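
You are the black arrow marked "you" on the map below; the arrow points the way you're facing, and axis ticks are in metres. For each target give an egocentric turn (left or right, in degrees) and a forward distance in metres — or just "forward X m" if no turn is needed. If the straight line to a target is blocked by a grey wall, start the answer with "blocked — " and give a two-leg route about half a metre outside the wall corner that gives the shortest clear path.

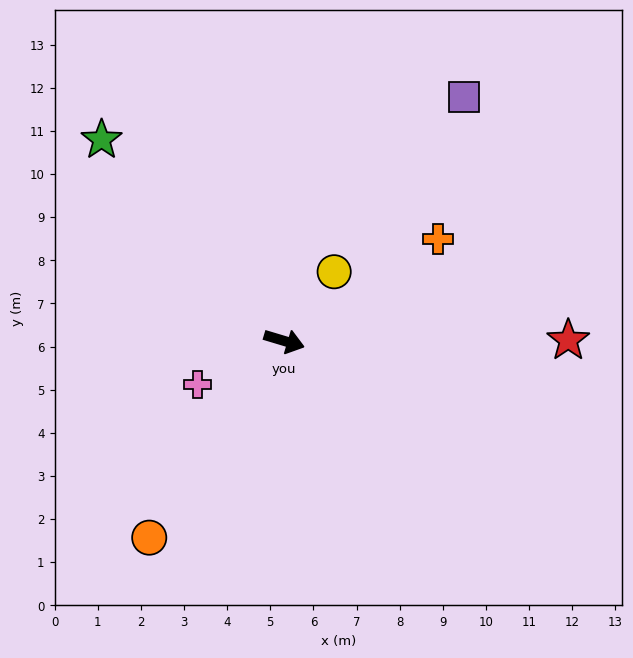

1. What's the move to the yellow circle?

turn left 71°, forward 2.0 m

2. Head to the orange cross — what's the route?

turn left 50°, forward 4.3 m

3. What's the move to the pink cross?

turn right 137°, forward 2.3 m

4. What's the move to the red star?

turn left 17°, forward 6.6 m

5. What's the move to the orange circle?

turn right 108°, forward 5.5 m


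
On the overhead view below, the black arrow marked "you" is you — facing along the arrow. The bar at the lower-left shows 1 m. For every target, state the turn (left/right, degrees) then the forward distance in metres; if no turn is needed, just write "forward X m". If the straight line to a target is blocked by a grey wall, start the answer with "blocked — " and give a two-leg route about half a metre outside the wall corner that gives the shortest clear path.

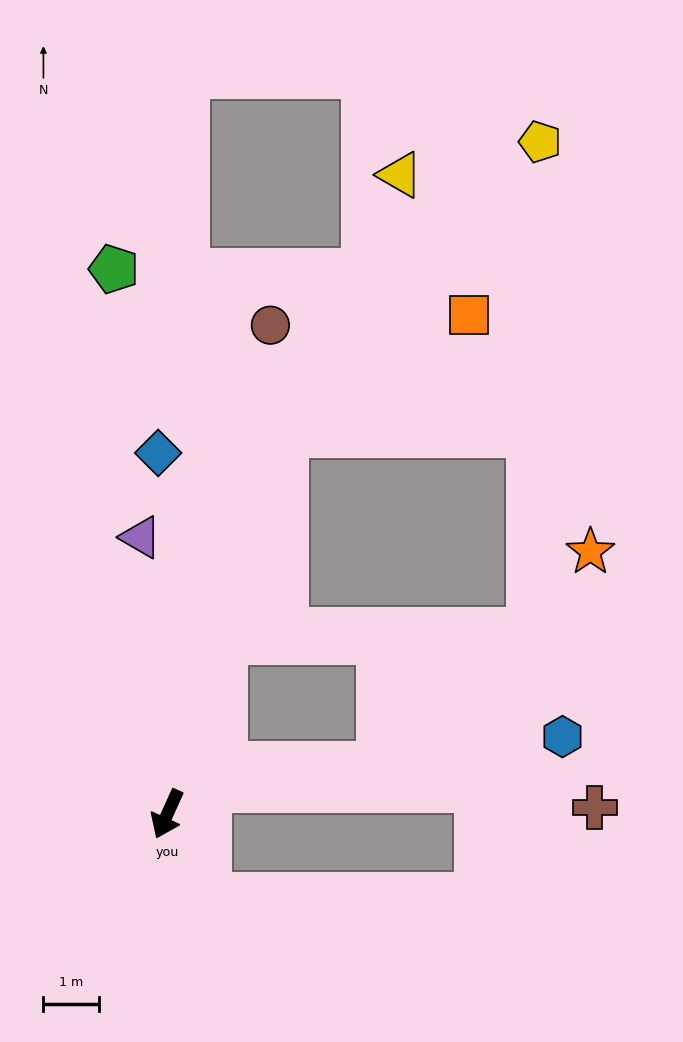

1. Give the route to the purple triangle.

turn right 150°, forward 5.0 m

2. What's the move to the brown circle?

turn right 168°, forward 9.0 m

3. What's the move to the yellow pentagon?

blocked — turn right 173°, forward 7.1 m, then turn right 24°, forward 7.0 m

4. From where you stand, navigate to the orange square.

blocked — turn right 173°, forward 7.1 m, then turn right 40°, forward 3.9 m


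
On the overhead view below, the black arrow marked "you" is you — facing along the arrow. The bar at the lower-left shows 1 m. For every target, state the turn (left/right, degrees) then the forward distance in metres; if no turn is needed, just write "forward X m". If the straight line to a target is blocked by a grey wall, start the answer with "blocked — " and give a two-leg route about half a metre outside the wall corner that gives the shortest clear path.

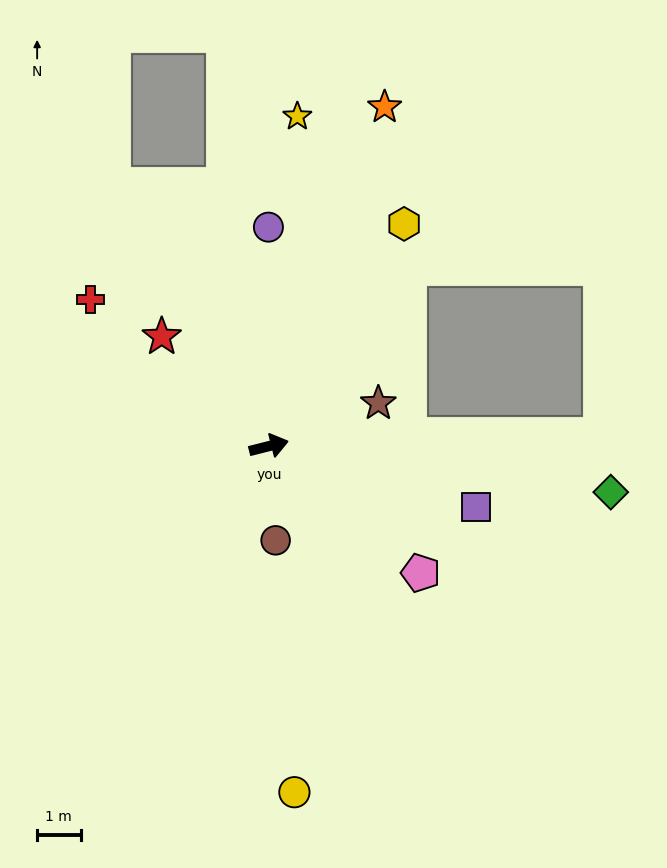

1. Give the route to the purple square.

turn right 30°, forward 5.0 m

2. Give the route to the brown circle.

turn right 100°, forward 2.2 m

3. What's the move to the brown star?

turn left 7°, forward 2.7 m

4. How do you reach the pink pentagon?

turn right 54°, forward 4.6 m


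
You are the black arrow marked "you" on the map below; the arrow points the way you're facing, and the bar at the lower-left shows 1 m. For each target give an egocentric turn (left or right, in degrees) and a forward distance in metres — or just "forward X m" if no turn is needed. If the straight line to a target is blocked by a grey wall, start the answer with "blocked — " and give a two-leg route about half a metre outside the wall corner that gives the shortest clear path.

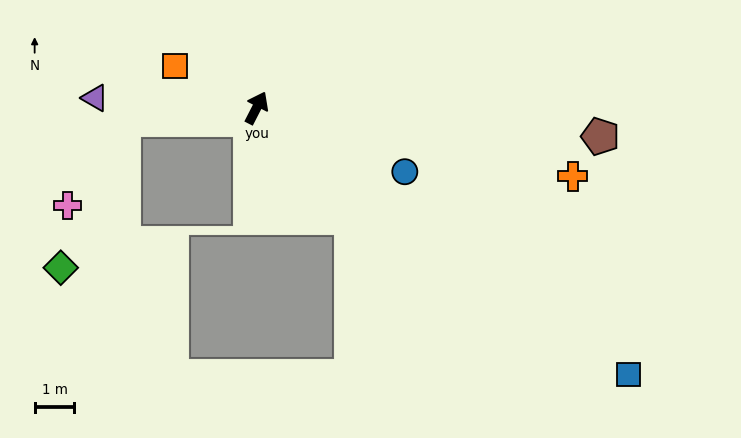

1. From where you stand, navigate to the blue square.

turn right 99°, forward 11.5 m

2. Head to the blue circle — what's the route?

turn right 86°, forward 4.1 m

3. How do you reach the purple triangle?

turn left 114°, forward 4.1 m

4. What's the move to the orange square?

turn left 90°, forward 2.3 m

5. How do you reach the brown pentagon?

turn right 68°, forward 8.7 m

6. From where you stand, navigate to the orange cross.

turn right 75°, forward 8.1 m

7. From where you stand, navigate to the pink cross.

blocked — turn left 123°, forward 3.3 m, then turn left 50°, forward 2.6 m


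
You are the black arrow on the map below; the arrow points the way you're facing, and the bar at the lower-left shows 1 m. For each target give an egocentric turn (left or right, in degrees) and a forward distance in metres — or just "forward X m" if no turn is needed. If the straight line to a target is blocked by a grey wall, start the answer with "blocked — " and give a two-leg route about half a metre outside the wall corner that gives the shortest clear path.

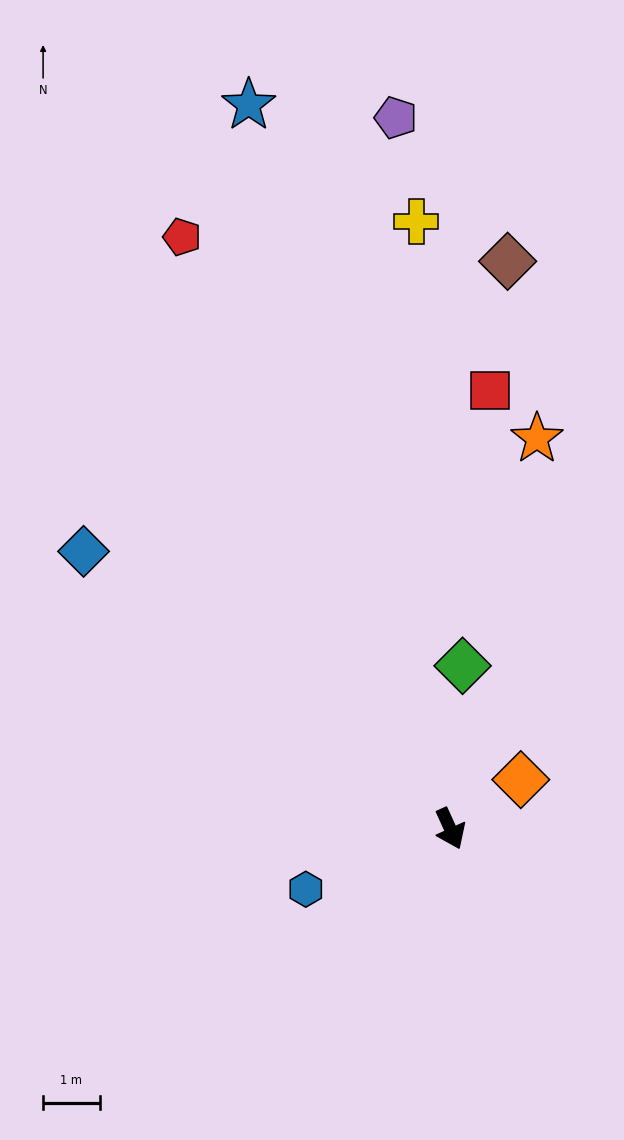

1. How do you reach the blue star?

turn left 171°, forward 13.3 m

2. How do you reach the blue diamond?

turn right 152°, forward 8.1 m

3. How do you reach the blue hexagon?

turn right 92°, forward 2.8 m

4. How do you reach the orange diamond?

turn left 100°, forward 1.5 m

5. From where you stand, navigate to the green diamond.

turn left 151°, forward 2.9 m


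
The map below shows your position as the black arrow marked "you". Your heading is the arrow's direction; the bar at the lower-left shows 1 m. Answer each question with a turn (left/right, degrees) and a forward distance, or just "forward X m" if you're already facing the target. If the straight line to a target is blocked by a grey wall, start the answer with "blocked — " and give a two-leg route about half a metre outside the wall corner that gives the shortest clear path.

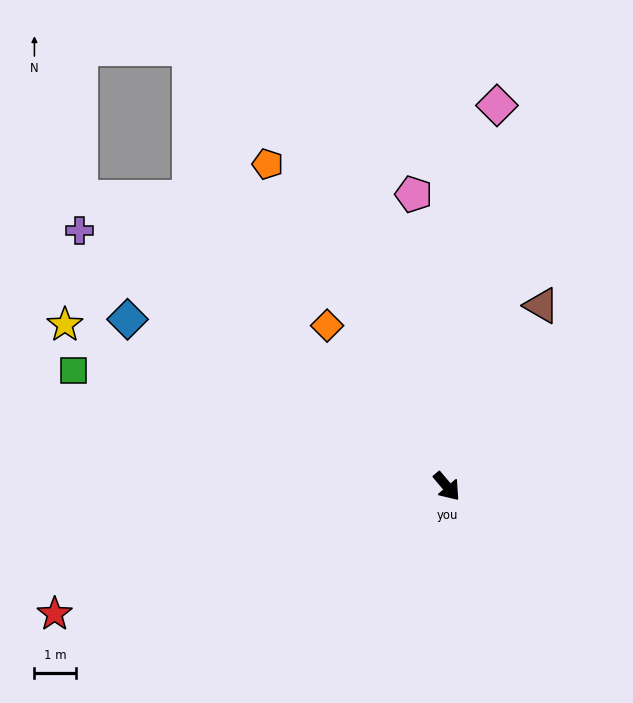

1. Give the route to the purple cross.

turn right 165°, forward 10.7 m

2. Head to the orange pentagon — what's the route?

turn left 169°, forward 8.8 m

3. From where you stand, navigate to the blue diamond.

turn right 158°, forward 8.6 m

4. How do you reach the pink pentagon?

turn left 146°, forward 7.0 m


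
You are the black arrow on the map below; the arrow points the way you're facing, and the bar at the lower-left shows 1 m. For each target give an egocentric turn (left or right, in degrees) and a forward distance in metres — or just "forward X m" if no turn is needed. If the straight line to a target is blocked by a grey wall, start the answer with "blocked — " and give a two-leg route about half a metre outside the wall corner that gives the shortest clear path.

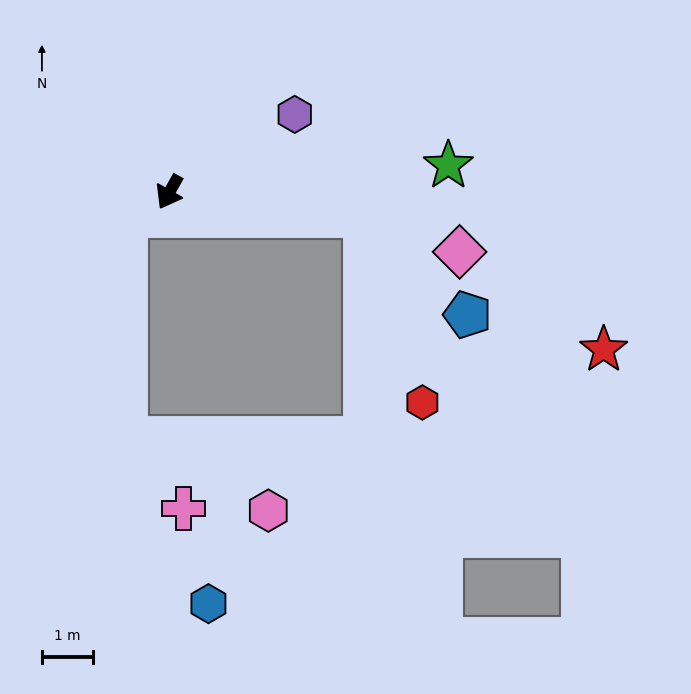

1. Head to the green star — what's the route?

turn left 125°, forward 5.4 m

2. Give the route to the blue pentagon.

blocked — turn left 112°, forward 3.8 m, then turn right 37°, forward 2.8 m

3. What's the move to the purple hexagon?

turn left 151°, forward 2.9 m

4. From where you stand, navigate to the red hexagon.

blocked — turn left 112°, forward 3.8 m, then turn right 66°, forward 3.8 m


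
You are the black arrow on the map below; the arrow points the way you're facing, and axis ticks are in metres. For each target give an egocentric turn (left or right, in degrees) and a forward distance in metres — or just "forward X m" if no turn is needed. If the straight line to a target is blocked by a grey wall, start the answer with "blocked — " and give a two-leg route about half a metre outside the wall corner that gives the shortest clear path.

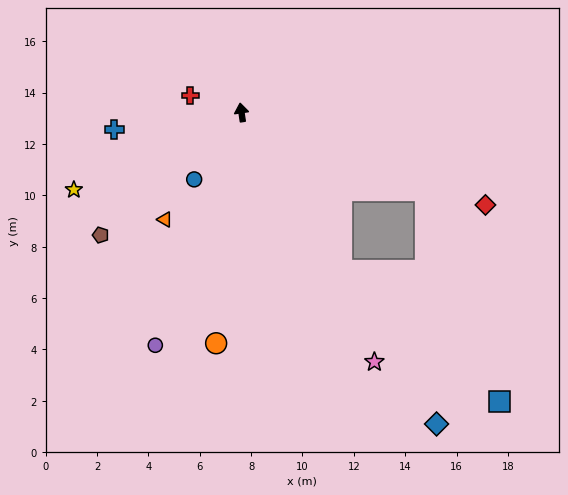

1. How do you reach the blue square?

blocked — turn right 156°, forward 7.3 m, then turn left 18°, forward 8.0 m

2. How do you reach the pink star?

turn right 160°, forward 11.0 m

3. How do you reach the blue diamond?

turn right 156°, forward 14.3 m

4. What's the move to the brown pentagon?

turn left 123°, forward 7.3 m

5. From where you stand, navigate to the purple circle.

turn left 151°, forward 9.7 m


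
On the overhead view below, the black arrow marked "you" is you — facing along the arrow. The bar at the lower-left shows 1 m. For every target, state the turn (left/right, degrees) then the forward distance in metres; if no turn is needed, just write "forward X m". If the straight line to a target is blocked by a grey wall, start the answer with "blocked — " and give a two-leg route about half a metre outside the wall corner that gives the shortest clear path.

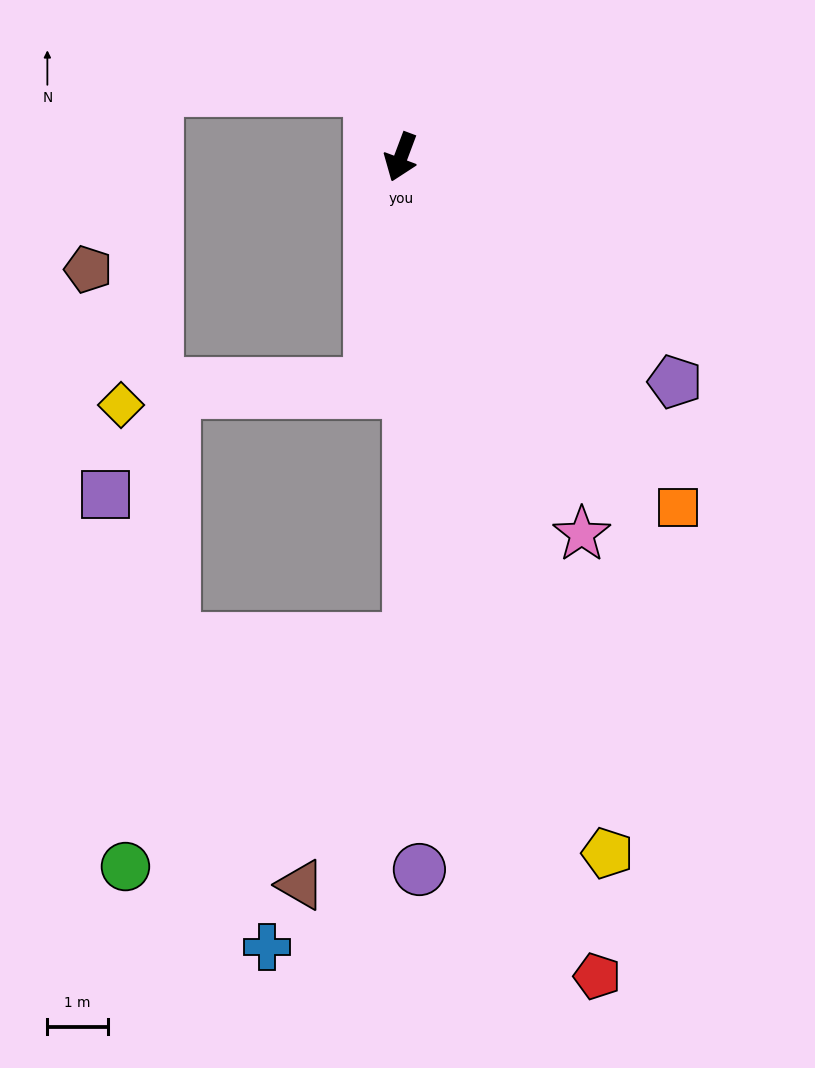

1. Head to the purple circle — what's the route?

turn left 22°, forward 11.7 m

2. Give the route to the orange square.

turn left 59°, forward 7.4 m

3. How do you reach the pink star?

turn left 46°, forward 6.9 m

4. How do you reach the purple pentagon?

turn left 71°, forward 5.8 m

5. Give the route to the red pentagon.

turn left 34°, forward 13.9 m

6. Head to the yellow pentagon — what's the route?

turn left 37°, forward 12.0 m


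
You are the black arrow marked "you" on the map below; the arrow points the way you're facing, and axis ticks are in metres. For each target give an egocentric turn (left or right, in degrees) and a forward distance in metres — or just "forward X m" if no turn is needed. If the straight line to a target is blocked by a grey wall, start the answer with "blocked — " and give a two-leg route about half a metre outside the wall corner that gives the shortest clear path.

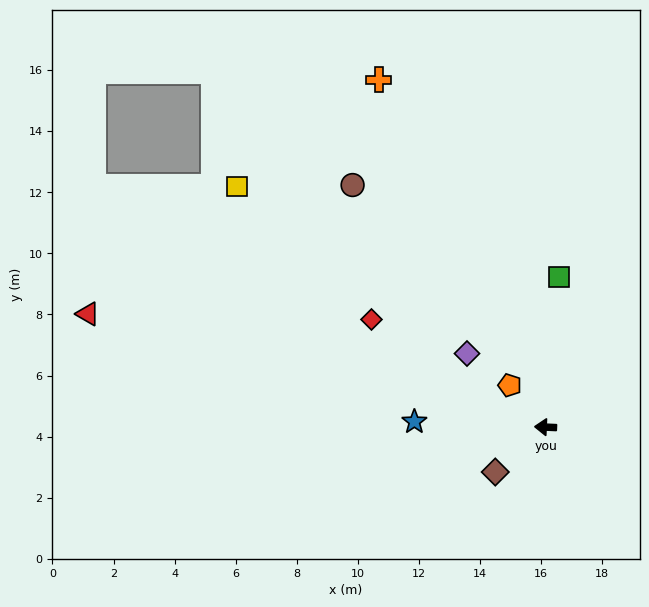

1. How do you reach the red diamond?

turn right 29°, forward 6.7 m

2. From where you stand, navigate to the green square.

turn right 93°, forward 4.9 m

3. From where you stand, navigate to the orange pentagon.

turn right 47°, forward 1.8 m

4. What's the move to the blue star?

forward 4.3 m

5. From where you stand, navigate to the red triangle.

turn right 11°, forward 15.4 m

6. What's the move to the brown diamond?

turn left 44°, forward 2.2 m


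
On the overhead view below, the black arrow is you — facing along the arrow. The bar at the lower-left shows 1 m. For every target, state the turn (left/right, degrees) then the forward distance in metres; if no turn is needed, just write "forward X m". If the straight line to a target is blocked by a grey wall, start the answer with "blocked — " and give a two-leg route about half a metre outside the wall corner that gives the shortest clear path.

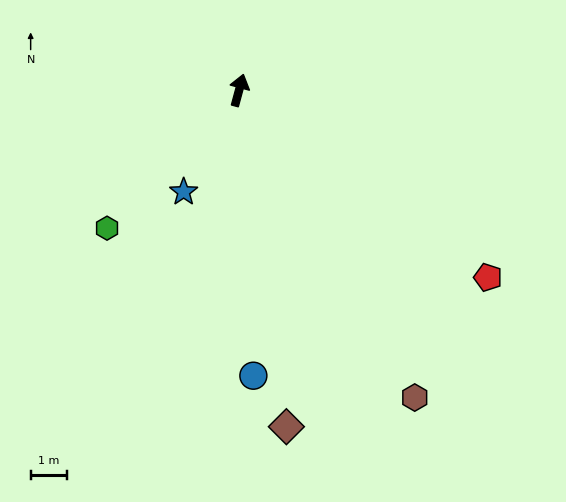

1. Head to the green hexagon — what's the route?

turn left 151°, forward 5.3 m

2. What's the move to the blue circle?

turn right 162°, forward 7.9 m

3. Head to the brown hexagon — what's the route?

turn right 135°, forward 9.7 m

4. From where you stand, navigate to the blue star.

turn left 167°, forward 3.2 m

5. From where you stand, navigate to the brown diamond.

turn right 157°, forward 9.4 m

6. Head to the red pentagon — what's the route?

turn right 112°, forward 8.6 m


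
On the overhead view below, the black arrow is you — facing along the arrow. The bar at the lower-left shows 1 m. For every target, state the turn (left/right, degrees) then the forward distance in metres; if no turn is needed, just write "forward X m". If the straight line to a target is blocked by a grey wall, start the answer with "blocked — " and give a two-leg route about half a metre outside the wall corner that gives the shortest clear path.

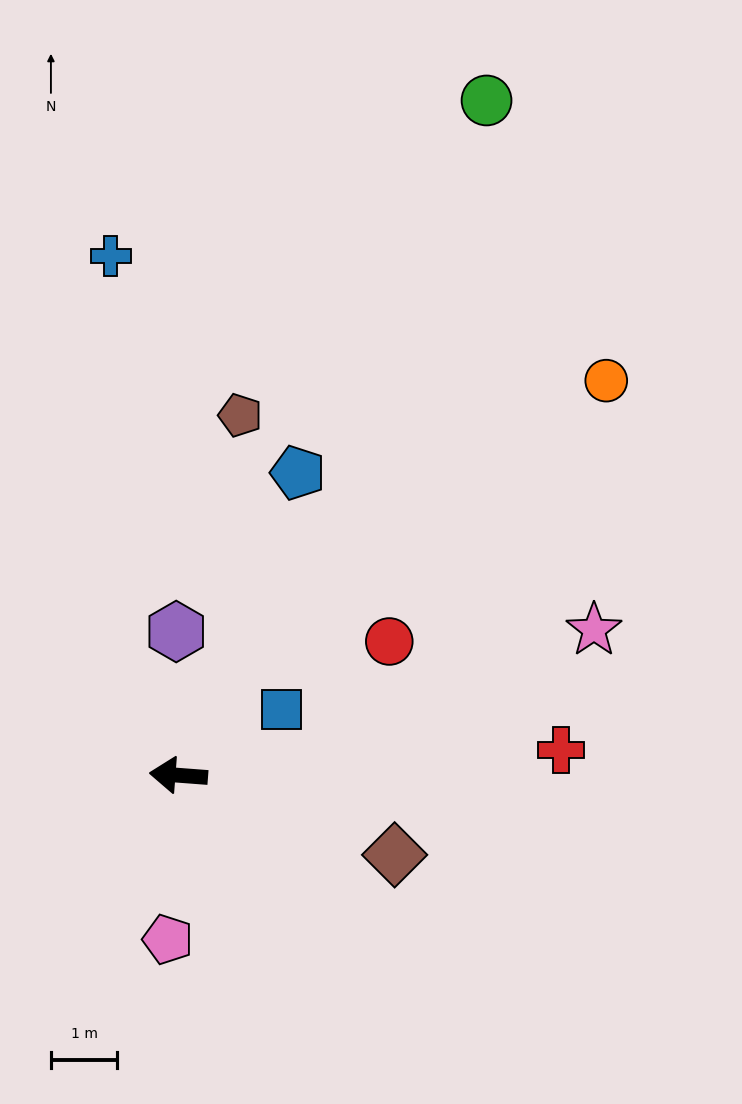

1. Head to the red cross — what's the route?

turn right 172°, forward 5.8 m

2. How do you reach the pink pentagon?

turn left 91°, forward 2.5 m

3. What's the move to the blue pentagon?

turn right 107°, forward 4.9 m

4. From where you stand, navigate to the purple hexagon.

turn right 85°, forward 2.2 m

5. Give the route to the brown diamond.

turn left 164°, forward 3.5 m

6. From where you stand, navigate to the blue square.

turn right 143°, forward 1.8 m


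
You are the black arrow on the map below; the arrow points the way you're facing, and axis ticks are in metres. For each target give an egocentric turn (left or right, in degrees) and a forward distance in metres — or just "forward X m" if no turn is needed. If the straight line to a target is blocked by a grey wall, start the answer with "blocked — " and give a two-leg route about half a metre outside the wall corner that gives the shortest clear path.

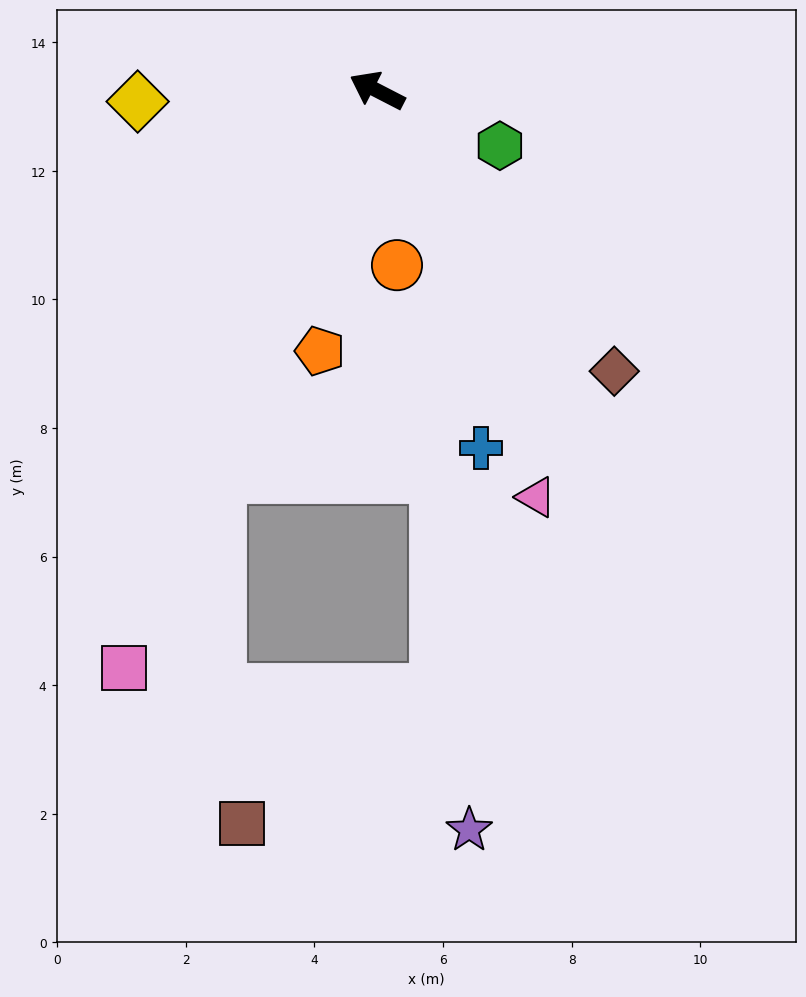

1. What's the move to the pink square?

turn left 94°, forward 9.8 m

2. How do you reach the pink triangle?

turn left 139°, forward 6.8 m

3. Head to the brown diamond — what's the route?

turn left 157°, forward 5.7 m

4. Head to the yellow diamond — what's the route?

turn left 30°, forward 3.7 m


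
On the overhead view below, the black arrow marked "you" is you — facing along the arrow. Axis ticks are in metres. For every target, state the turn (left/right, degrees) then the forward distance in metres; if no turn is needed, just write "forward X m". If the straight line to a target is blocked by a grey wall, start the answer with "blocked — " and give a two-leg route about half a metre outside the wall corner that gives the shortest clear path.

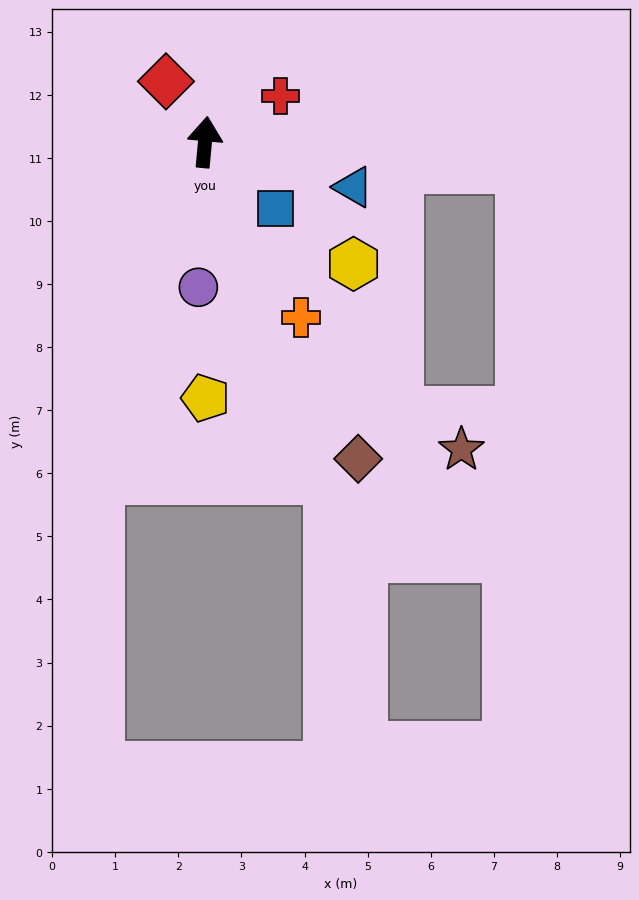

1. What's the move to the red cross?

turn right 53°, forward 1.4 m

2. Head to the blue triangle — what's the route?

turn right 102°, forward 2.5 m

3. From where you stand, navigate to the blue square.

turn right 128°, forward 1.5 m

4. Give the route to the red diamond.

turn left 38°, forward 1.1 m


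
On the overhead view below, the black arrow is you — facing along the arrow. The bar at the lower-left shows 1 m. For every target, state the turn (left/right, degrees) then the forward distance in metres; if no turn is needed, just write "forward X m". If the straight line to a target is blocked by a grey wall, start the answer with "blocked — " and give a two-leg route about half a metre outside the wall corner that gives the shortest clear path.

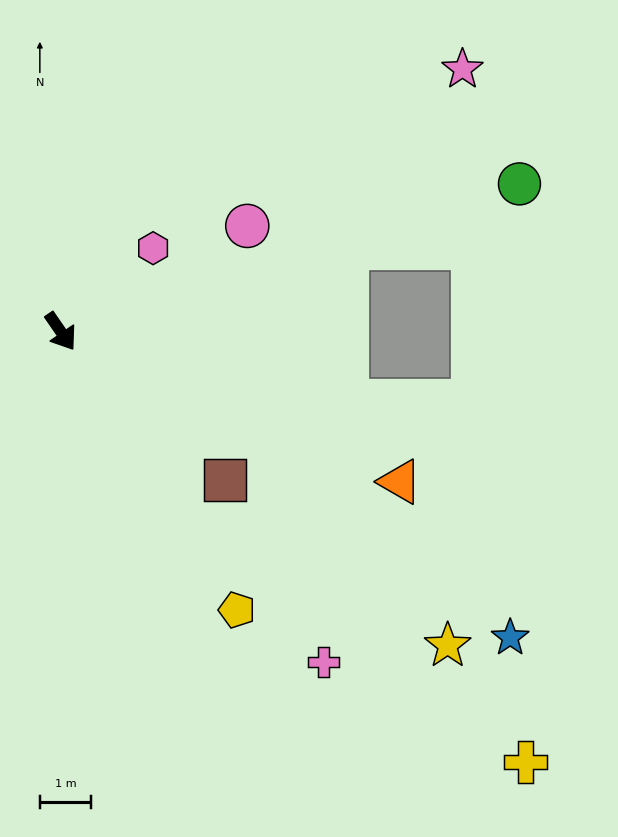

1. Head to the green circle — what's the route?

turn left 73°, forward 9.4 m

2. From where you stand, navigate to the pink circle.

turn left 85°, forward 4.2 m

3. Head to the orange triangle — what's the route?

turn left 32°, forward 7.2 m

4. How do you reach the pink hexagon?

turn left 98°, forward 2.4 m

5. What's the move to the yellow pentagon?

turn right 2°, forward 6.4 m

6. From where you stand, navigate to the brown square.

turn left 13°, forward 4.3 m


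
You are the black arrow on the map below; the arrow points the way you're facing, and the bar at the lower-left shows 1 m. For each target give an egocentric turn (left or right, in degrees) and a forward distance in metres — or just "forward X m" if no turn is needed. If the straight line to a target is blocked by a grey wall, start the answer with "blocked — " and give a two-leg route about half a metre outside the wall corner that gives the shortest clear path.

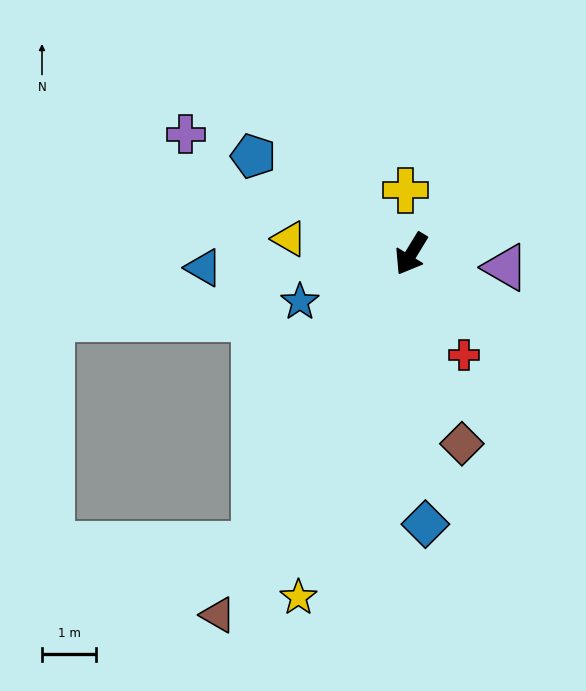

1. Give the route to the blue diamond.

turn left 34°, forward 5.0 m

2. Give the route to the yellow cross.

turn right 143°, forward 1.2 m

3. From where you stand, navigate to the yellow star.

turn left 13°, forward 6.7 m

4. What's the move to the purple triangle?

turn left 113°, forward 1.8 m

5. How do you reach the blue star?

turn right 35°, forward 2.2 m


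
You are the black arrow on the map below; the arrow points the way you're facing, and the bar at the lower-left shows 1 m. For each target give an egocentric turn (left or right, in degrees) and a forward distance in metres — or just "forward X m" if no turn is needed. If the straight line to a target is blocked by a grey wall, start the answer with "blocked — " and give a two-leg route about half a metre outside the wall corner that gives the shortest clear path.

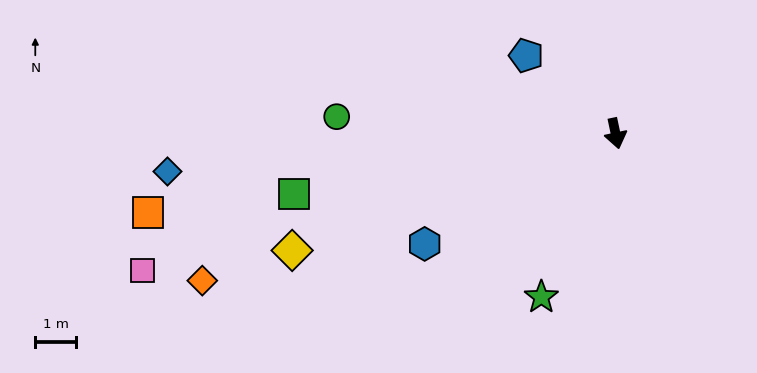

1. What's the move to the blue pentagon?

turn right 143°, forward 2.9 m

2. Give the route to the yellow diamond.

turn right 82°, forward 8.4 m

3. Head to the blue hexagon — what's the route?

turn right 72°, forward 5.4 m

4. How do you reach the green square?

turn right 91°, forward 8.0 m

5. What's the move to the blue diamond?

turn right 97°, forward 11.0 m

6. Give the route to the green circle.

turn right 105°, forward 6.8 m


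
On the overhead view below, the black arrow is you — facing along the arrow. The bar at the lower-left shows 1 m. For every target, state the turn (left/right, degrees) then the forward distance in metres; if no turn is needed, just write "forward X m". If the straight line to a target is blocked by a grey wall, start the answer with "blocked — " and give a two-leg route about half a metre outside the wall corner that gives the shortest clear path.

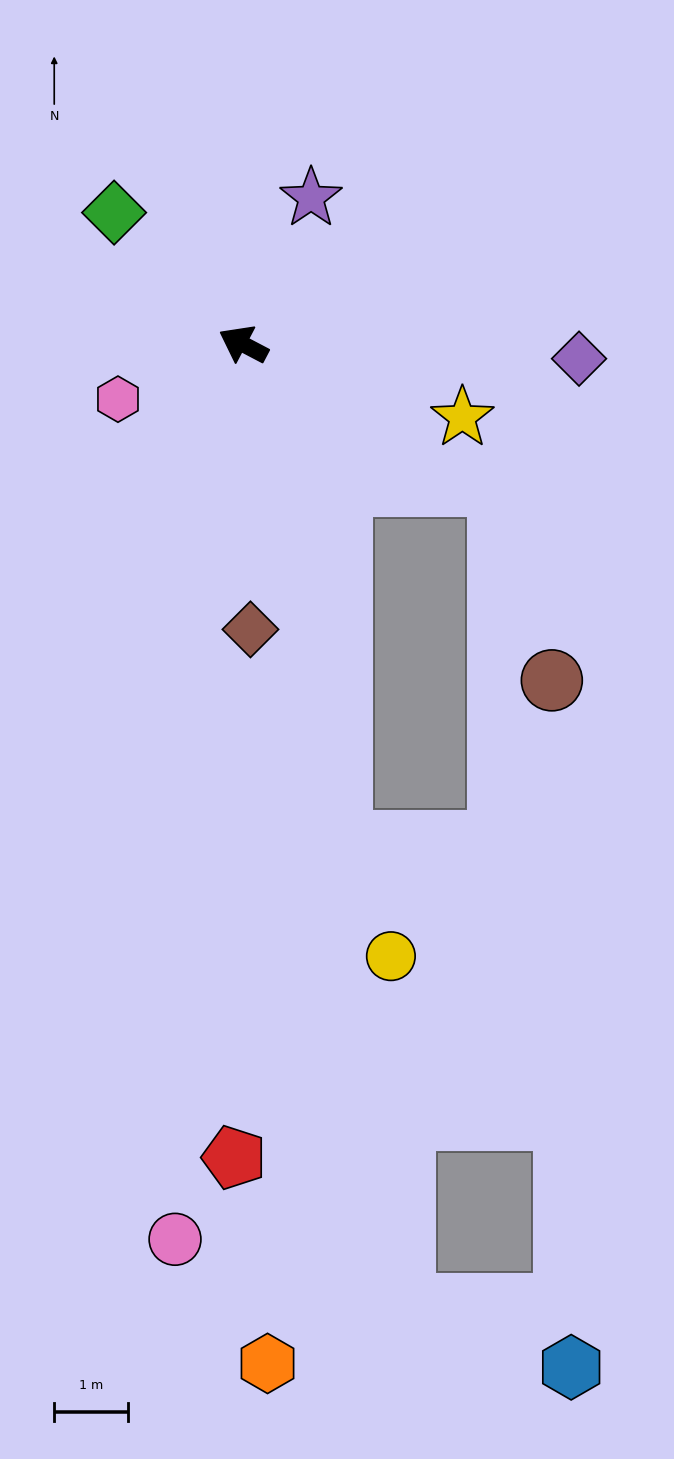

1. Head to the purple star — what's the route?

turn right 87°, forward 2.2 m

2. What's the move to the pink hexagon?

turn left 51°, forward 1.9 m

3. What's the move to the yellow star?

turn right 171°, forward 3.1 m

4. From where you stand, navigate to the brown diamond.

turn left 119°, forward 3.9 m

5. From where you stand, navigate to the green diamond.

turn right 18°, forward 2.5 m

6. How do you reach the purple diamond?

turn right 155°, forward 4.6 m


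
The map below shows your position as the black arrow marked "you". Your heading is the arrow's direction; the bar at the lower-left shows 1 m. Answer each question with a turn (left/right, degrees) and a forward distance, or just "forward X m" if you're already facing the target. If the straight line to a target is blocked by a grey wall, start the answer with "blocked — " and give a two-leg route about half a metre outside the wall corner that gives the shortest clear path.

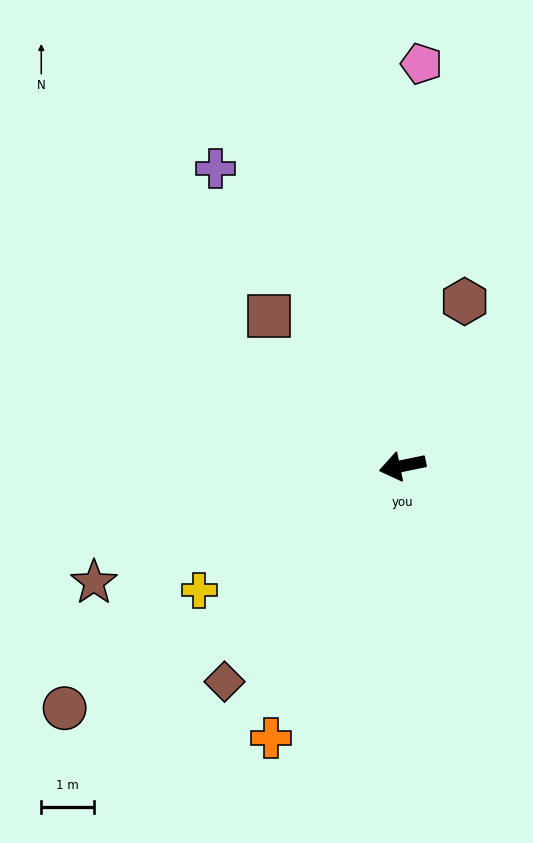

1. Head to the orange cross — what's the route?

turn left 53°, forward 5.7 m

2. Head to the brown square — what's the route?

turn right 60°, forward 3.8 m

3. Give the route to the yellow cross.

turn left 20°, forward 4.5 m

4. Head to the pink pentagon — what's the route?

turn right 104°, forward 7.6 m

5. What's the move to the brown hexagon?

turn right 122°, forward 3.3 m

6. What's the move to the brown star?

turn left 9°, forward 6.2 m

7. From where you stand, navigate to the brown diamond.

turn left 39°, forward 5.3 m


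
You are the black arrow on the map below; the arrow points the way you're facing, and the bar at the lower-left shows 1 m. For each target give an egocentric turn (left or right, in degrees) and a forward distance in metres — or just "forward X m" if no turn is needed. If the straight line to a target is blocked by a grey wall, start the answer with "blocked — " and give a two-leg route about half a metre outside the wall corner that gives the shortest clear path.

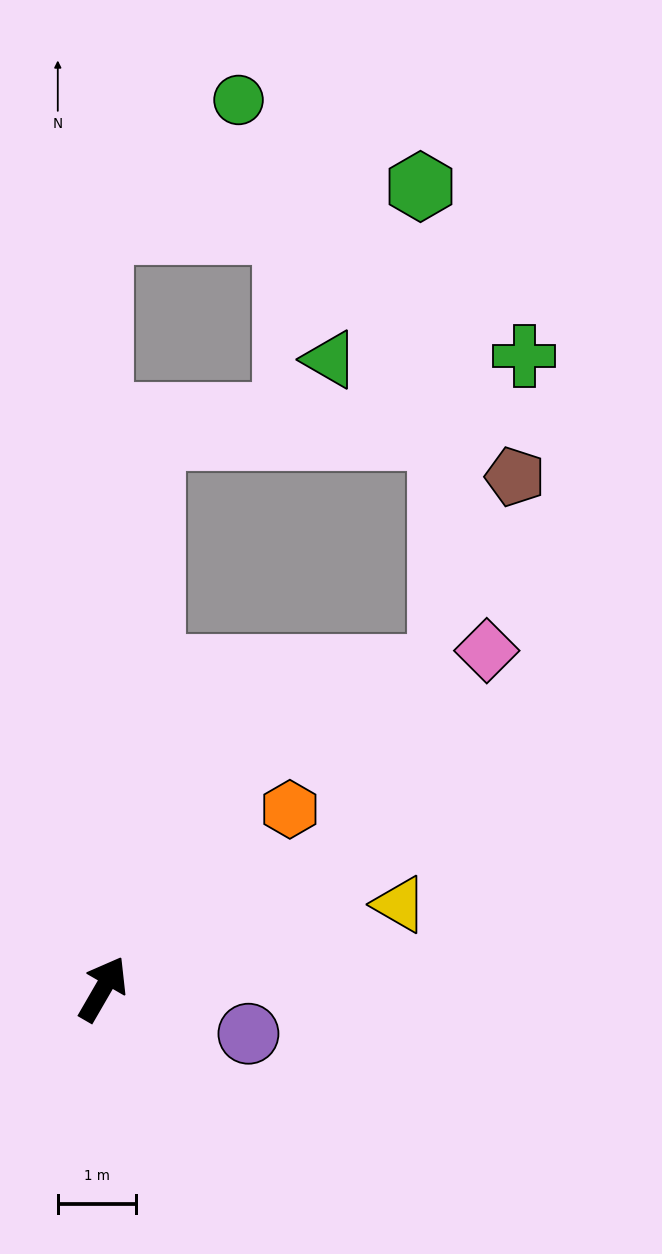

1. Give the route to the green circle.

blocked — turn left 30°, forward 9.7 m, then turn right 47°, forward 2.4 m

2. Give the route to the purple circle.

turn right 77°, forward 1.9 m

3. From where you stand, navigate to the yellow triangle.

turn right 44°, forward 3.9 m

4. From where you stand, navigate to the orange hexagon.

turn right 16°, forward 3.3 m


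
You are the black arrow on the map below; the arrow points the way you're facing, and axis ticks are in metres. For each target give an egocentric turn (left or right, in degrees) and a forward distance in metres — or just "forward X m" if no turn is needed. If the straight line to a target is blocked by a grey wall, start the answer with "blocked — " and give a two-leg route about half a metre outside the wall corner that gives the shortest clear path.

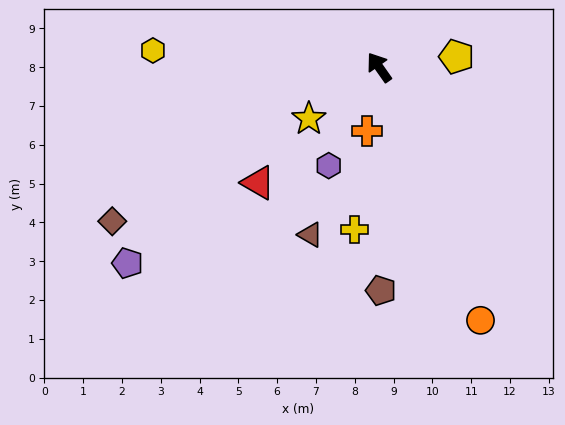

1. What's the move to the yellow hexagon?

turn left 51°, forward 5.8 m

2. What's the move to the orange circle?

turn left 167°, forward 7.0 m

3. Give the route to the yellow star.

turn left 91°, forward 2.2 m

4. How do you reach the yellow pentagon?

turn right 117°, forward 2.0 m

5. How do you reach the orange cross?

turn left 134°, forward 1.7 m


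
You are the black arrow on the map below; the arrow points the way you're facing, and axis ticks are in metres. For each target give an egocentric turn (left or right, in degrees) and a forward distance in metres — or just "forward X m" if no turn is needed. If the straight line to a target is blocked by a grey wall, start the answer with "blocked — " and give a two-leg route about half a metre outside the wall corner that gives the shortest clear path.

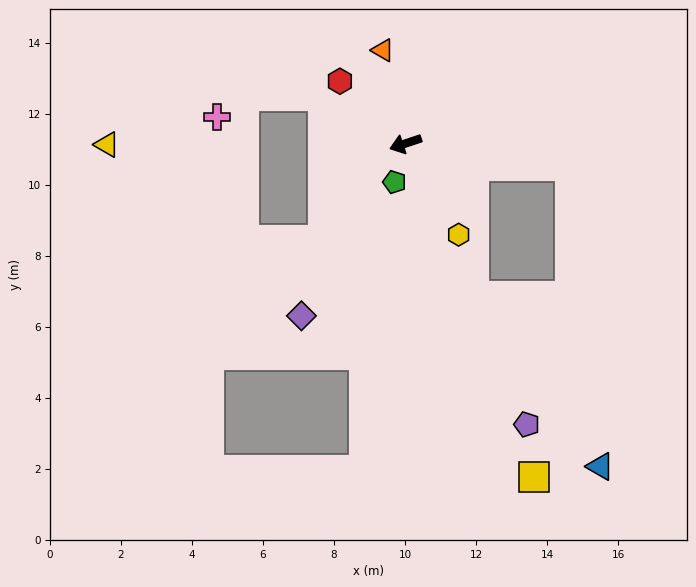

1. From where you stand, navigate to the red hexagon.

turn right 62°, forward 2.5 m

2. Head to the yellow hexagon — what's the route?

turn left 102°, forward 3.0 m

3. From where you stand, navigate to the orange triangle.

turn right 95°, forward 2.7 m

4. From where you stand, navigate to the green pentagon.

turn left 55°, forward 1.1 m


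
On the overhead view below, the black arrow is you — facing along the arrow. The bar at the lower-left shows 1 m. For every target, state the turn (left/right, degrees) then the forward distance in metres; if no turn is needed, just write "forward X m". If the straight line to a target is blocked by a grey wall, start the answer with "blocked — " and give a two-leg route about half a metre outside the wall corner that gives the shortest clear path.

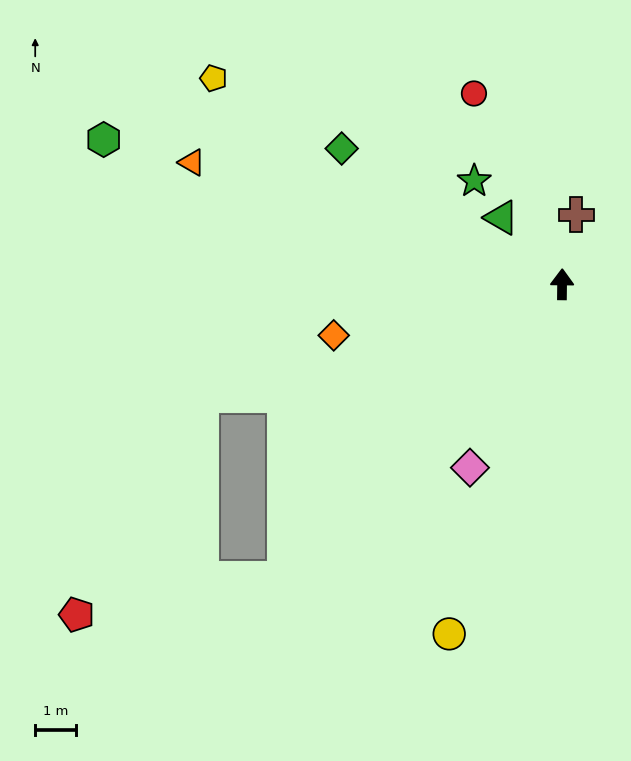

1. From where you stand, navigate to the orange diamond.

turn left 103°, forward 5.7 m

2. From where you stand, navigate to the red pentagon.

blocked — turn left 137°, forward 9.8 m, then turn right 37°, forward 5.1 m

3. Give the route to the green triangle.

turn left 43°, forward 2.2 m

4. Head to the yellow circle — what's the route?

turn left 163°, forward 8.9 m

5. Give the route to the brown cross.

turn right 11°, forward 1.7 m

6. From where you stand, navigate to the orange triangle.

turn left 72°, forward 9.5 m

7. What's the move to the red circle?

turn left 25°, forward 5.1 m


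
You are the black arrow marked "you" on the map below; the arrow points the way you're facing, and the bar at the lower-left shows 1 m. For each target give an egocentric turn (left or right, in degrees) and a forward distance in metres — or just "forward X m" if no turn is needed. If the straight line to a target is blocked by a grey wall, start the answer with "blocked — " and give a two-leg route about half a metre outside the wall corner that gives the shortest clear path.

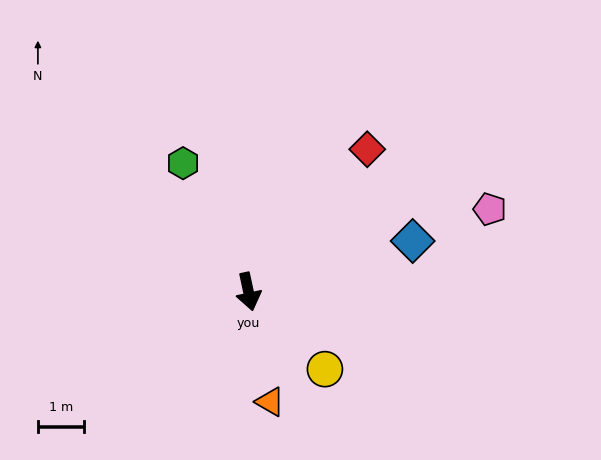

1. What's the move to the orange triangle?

forward 2.4 m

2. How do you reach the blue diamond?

turn left 95°, forward 3.7 m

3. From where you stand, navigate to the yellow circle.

turn left 33°, forward 2.3 m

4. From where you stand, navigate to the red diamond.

turn left 128°, forward 4.0 m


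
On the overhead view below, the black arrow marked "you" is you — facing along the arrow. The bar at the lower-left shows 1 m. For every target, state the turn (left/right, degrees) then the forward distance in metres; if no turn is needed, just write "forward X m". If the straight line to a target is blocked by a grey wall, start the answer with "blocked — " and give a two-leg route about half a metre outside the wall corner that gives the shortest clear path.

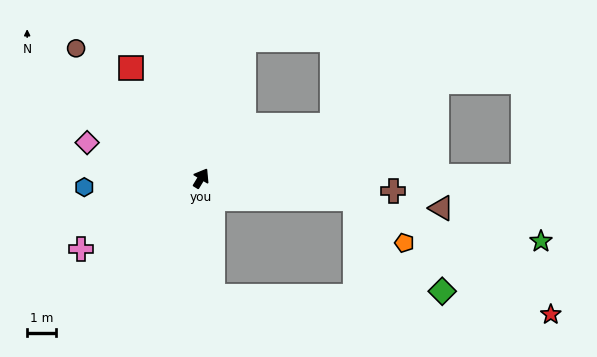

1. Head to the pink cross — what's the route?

turn left 152°, forward 4.8 m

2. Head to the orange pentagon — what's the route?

blocked — turn right 67°, forward 5.3 m, then turn right 33°, forward 2.3 m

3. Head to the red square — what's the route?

turn left 64°, forward 4.5 m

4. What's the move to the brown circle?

turn left 75°, forward 6.2 m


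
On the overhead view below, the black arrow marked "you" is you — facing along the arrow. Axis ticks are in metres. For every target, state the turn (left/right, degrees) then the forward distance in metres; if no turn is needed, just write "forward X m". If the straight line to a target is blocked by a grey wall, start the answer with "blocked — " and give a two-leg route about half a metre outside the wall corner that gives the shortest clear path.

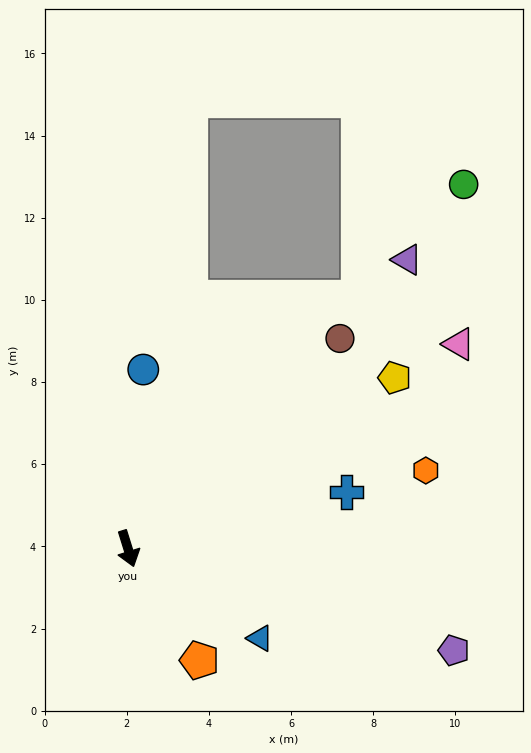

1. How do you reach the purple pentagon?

turn left 55°, forward 8.3 m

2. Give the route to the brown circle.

turn left 117°, forward 7.3 m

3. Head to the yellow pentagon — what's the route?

turn left 105°, forward 7.7 m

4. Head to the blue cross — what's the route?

turn left 87°, forward 5.5 m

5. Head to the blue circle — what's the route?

turn left 158°, forward 4.4 m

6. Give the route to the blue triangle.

turn left 39°, forward 3.9 m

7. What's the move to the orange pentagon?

turn left 15°, forward 3.2 m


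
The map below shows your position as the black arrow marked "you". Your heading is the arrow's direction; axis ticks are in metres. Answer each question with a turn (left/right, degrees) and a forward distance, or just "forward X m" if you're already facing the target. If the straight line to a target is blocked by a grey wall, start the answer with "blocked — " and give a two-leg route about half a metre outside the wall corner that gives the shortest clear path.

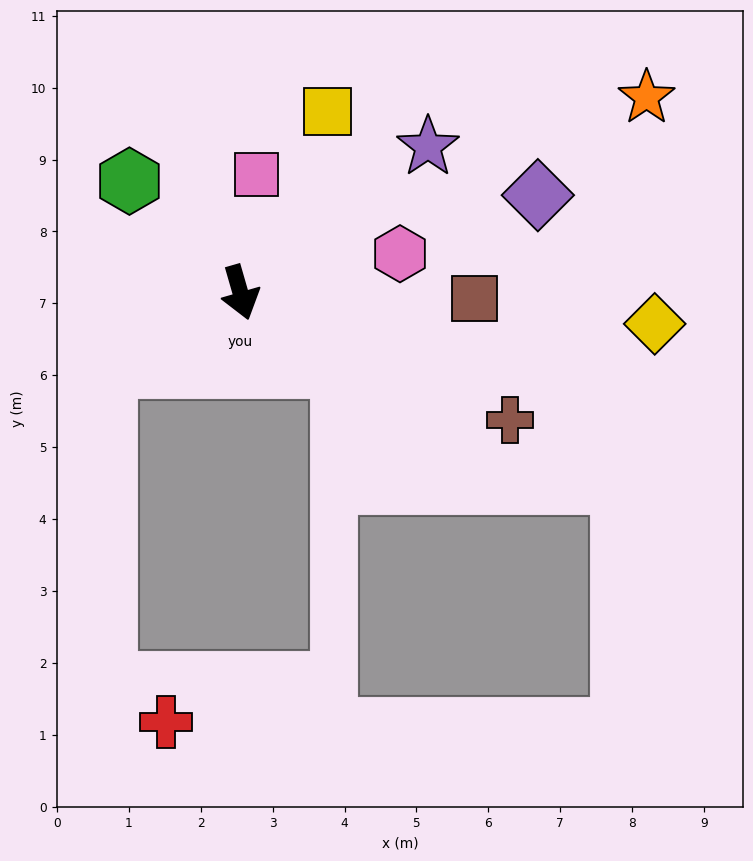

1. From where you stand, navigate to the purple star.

turn left 112°, forward 3.3 m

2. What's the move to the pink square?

turn left 156°, forward 1.7 m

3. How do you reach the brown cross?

turn left 49°, forward 4.2 m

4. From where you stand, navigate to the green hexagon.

turn right 151°, forward 2.2 m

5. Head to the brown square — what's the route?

turn left 72°, forward 3.3 m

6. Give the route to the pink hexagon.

turn left 88°, forward 2.3 m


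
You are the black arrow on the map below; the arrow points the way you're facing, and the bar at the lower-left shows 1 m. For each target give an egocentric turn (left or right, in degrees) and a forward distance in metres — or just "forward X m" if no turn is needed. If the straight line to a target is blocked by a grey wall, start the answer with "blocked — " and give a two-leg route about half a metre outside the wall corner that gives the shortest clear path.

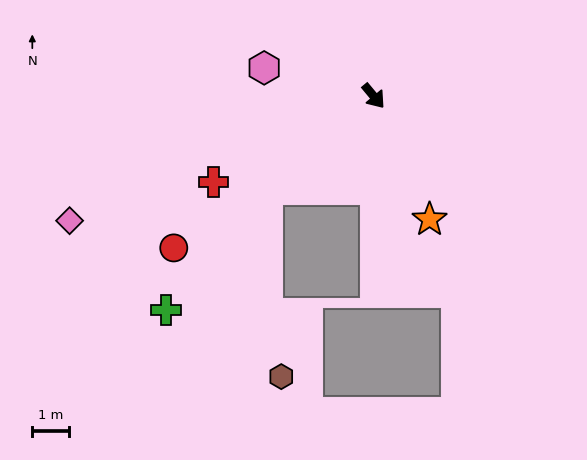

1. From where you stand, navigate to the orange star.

turn right 15°, forward 3.7 m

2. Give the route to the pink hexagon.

turn right 144°, forward 3.1 m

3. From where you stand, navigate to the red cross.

turn right 102°, forward 5.0 m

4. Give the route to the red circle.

turn right 93°, forward 6.9 m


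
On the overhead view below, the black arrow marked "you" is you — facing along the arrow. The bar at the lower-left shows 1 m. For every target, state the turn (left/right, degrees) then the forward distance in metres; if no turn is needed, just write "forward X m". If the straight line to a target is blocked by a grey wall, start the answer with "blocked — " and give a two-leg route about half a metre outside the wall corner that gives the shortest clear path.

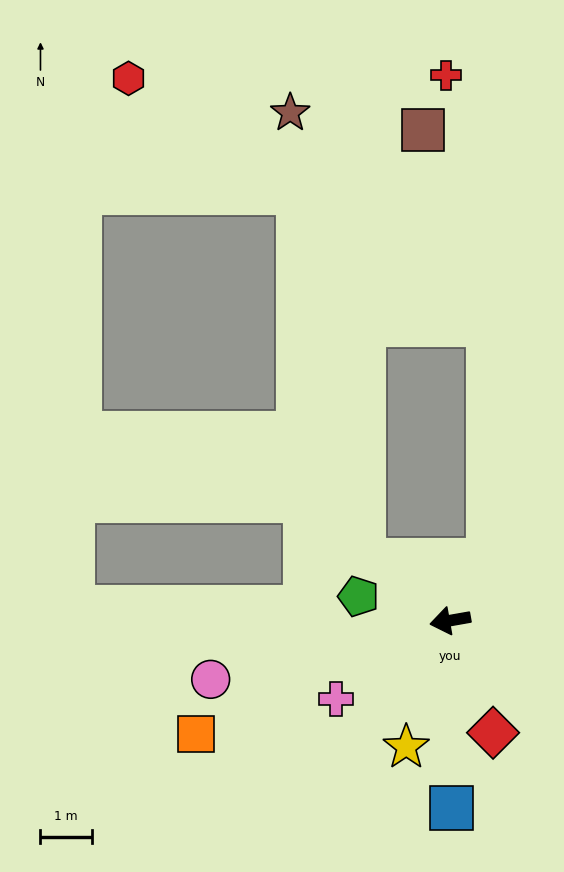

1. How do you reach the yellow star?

turn left 61°, forward 2.6 m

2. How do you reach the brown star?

blocked — turn right 45°, forward 2.1 m, then turn right 46°, forward 8.9 m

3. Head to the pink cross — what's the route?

turn left 24°, forward 2.7 m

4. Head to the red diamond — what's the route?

turn left 101°, forward 2.3 m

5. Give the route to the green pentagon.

turn right 25°, forward 1.9 m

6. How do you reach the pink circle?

turn left 4°, forward 4.8 m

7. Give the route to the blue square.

turn left 81°, forward 3.7 m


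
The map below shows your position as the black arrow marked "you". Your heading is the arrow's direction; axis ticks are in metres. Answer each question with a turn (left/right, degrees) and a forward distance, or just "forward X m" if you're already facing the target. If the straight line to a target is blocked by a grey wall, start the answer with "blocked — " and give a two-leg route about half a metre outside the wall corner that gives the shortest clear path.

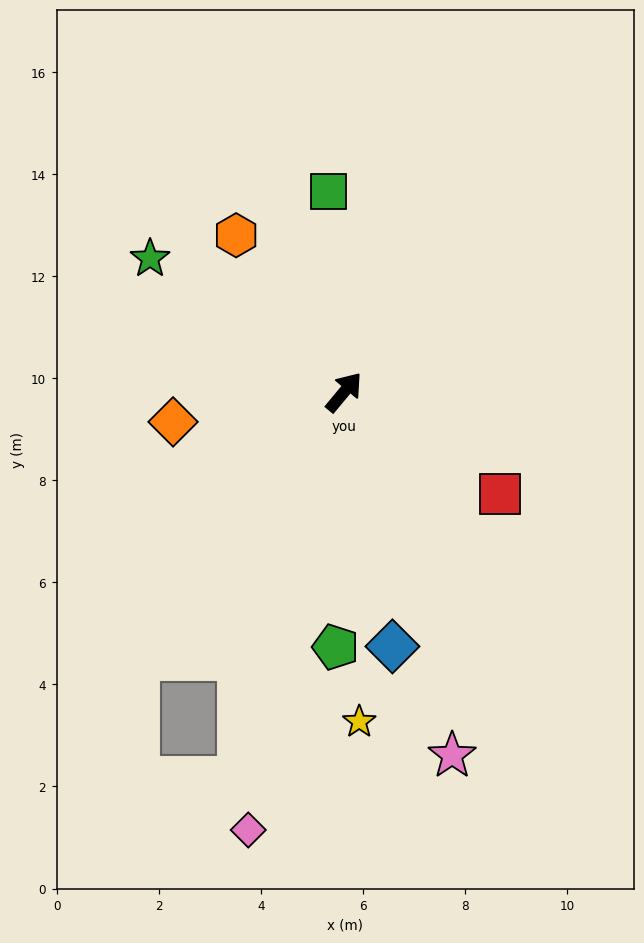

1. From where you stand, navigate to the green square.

turn left 44°, forward 3.9 m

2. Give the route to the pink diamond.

turn right 153°, forward 8.8 m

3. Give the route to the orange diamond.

turn left 140°, forward 3.4 m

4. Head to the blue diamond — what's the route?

turn right 129°, forward 5.1 m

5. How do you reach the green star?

turn left 95°, forward 4.6 m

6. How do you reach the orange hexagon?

turn left 74°, forward 3.7 m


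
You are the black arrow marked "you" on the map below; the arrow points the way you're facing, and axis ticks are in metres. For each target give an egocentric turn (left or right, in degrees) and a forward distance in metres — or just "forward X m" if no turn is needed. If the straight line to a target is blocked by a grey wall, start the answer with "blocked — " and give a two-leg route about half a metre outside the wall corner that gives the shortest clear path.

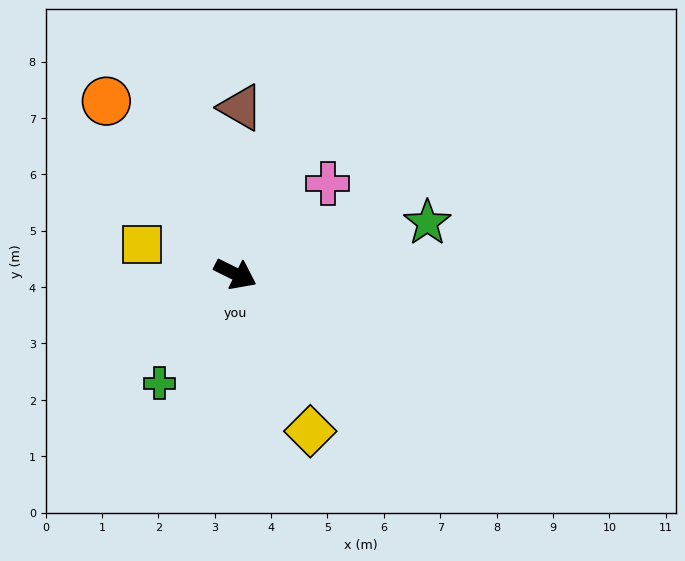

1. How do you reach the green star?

turn left 41°, forward 3.5 m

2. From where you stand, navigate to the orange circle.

turn left 153°, forward 3.8 m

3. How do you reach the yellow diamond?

turn right 38°, forward 3.1 m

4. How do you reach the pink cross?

turn left 71°, forward 2.3 m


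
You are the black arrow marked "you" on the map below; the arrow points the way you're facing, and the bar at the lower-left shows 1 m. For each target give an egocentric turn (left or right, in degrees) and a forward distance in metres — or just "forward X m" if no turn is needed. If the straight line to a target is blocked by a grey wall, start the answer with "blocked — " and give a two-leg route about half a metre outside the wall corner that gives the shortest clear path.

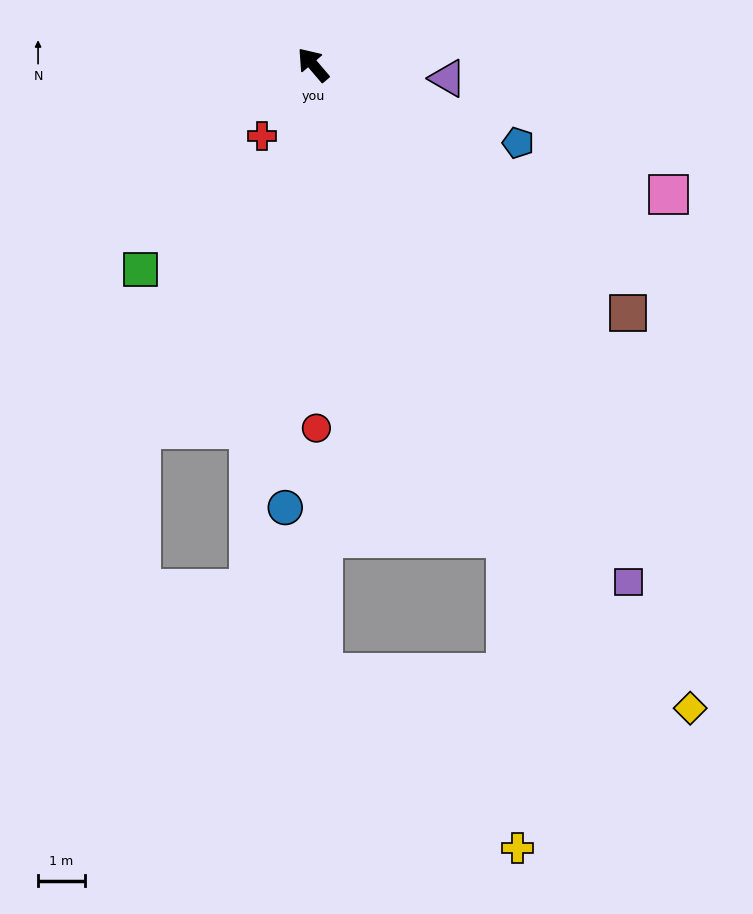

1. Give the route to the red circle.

turn left 140°, forward 7.8 m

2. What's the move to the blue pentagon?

turn right 151°, forward 4.7 m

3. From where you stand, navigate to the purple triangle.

turn right 136°, forward 2.9 m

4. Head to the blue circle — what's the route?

turn left 136°, forward 9.5 m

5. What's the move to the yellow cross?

blocked — turn left 162°, forward 11.0 m, then turn right 20°, forward 6.6 m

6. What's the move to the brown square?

turn right 169°, forward 8.6 m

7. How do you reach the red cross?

turn left 104°, forward 1.9 m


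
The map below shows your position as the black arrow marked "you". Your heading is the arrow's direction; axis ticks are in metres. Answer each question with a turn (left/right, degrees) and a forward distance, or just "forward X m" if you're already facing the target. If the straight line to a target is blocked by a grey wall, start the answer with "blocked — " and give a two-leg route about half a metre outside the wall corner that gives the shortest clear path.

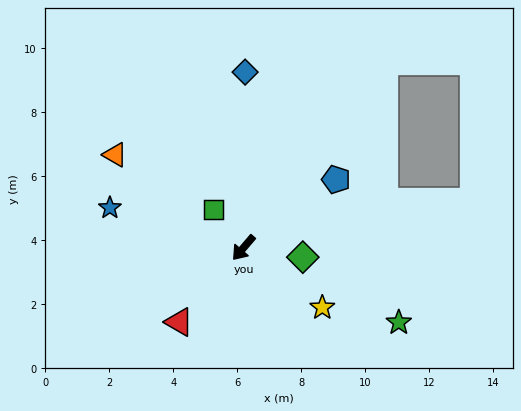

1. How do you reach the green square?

turn right 101°, forward 1.5 m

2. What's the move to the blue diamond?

turn right 140°, forward 5.5 m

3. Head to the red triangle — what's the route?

forward 3.1 m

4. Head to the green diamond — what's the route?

turn left 122°, forward 1.9 m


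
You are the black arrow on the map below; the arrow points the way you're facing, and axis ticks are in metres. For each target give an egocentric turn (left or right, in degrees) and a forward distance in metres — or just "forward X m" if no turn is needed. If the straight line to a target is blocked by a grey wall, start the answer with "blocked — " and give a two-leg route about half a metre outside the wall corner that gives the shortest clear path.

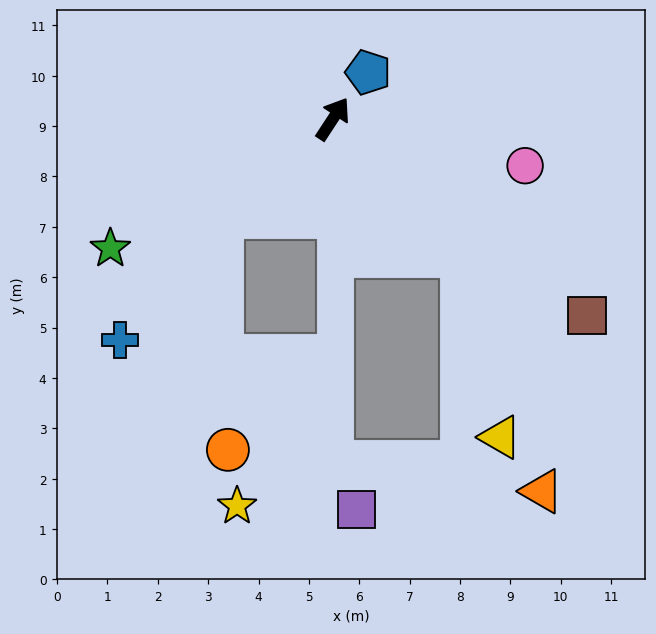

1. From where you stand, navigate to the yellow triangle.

blocked — turn right 104°, forward 3.7 m, then turn right 31°, forward 3.7 m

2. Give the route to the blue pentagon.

turn right 4°, forward 1.2 m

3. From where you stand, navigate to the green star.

turn left 153°, forward 5.1 m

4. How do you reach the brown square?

turn right 95°, forward 6.4 m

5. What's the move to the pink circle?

turn right 70°, forward 3.9 m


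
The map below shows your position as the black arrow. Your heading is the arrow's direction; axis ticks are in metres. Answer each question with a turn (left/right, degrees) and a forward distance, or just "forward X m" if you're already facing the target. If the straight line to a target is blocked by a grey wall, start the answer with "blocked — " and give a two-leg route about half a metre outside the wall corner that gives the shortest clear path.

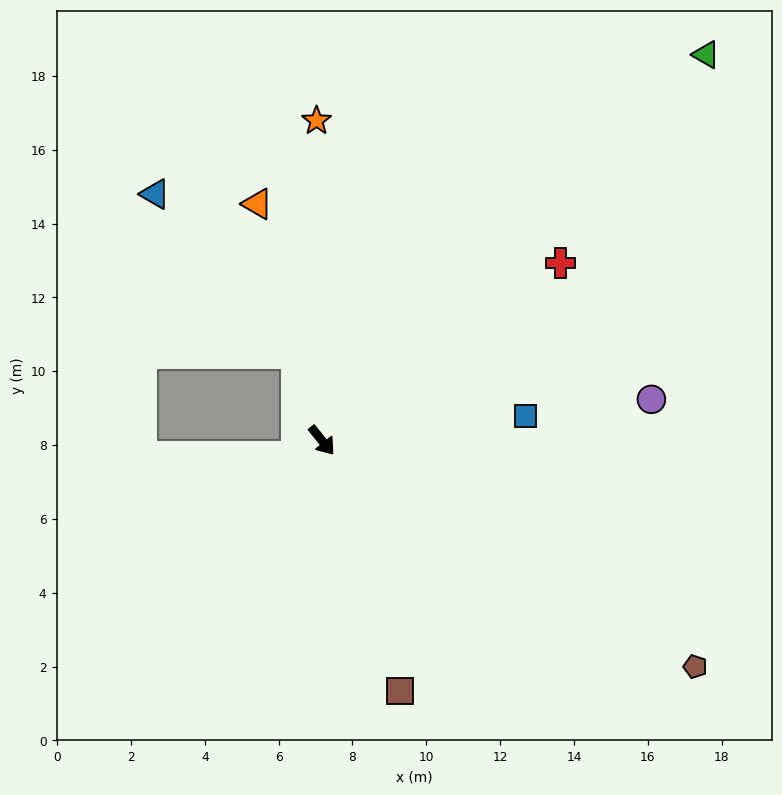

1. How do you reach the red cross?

turn left 88°, forward 8.1 m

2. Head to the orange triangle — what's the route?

turn left 156°, forward 6.6 m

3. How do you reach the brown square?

turn right 22°, forward 7.1 m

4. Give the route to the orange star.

turn left 142°, forward 8.7 m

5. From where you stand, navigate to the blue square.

turn left 58°, forward 5.6 m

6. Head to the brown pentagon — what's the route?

turn left 20°, forward 11.8 m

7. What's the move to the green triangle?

turn left 96°, forward 14.7 m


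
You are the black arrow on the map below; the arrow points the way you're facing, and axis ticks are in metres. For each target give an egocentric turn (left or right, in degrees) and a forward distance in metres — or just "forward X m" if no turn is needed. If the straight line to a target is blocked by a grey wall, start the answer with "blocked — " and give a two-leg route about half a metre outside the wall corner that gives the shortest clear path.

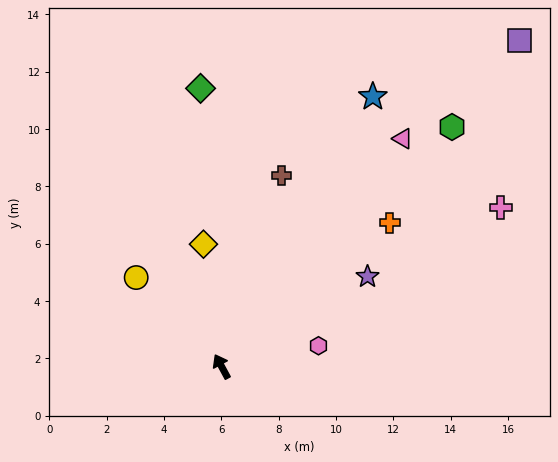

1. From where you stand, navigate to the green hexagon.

turn right 72°, forward 11.6 m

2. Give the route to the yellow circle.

turn left 15°, forward 4.3 m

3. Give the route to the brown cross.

turn right 46°, forward 7.0 m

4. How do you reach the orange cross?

turn right 78°, forward 7.7 m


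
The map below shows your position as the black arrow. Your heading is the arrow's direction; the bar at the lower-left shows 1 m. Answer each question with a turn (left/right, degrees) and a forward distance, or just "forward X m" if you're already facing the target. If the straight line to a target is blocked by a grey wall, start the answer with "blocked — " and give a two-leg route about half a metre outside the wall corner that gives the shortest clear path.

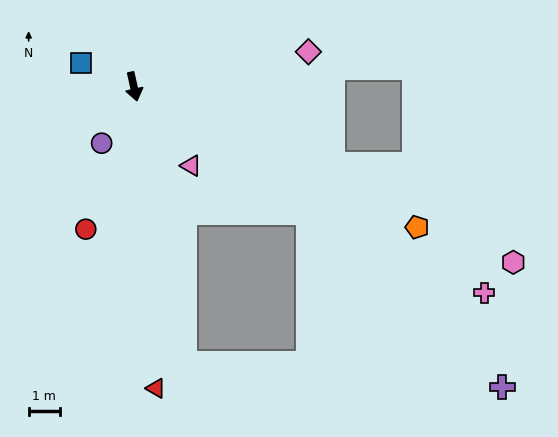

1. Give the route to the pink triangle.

turn left 23°, forward 3.1 m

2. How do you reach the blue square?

turn right 127°, forward 1.9 m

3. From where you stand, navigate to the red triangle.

turn right 8°, forward 9.7 m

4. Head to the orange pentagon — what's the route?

turn left 51°, forward 10.1 m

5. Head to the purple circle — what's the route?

turn right 42°, forward 2.1 m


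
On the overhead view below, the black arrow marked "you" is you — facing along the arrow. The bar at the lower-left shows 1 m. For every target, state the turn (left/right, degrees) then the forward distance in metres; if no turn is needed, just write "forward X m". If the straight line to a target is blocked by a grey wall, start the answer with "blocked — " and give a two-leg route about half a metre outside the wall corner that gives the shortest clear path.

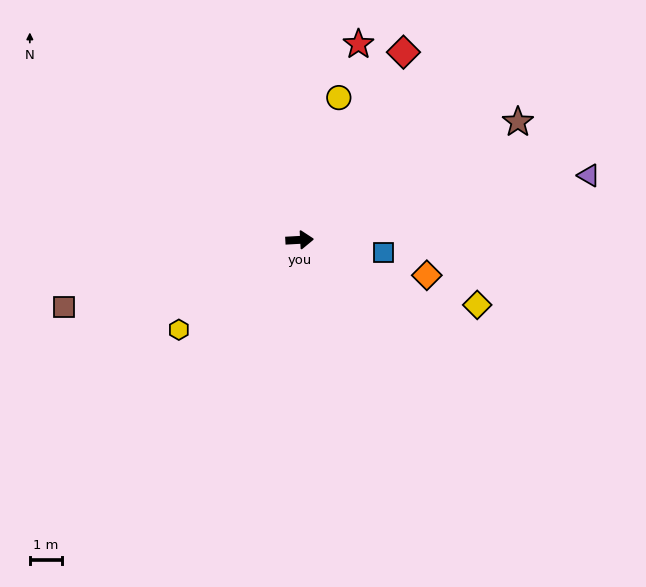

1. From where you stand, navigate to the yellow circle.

turn left 71°, forward 4.6 m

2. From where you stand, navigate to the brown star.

turn left 25°, forward 7.7 m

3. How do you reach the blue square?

turn right 12°, forward 2.6 m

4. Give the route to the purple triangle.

turn left 9°, forward 9.2 m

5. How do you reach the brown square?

turn right 167°, forward 7.6 m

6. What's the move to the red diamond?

turn left 58°, forward 6.7 m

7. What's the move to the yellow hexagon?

turn right 147°, forward 4.7 m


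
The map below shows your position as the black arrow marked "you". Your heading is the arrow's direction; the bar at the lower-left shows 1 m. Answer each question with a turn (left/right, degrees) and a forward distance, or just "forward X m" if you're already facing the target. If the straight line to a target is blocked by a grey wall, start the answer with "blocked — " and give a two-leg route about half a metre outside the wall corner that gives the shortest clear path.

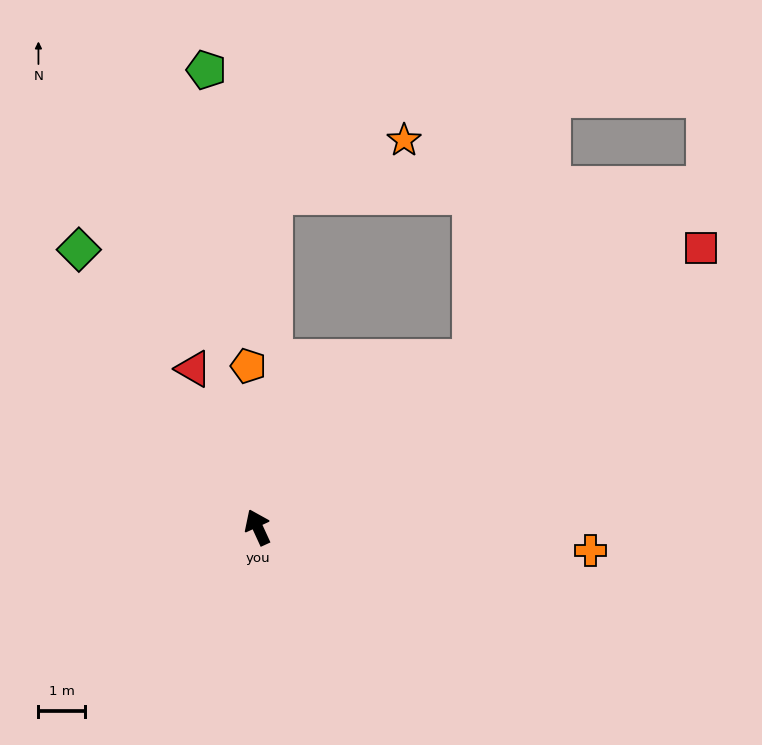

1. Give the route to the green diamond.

turn left 8°, forward 7.1 m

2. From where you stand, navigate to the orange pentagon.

turn right 21°, forward 3.5 m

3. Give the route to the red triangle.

turn right 3°, forward 3.7 m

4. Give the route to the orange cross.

turn right 119°, forward 7.2 m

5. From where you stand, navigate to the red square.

turn right 82°, forward 11.3 m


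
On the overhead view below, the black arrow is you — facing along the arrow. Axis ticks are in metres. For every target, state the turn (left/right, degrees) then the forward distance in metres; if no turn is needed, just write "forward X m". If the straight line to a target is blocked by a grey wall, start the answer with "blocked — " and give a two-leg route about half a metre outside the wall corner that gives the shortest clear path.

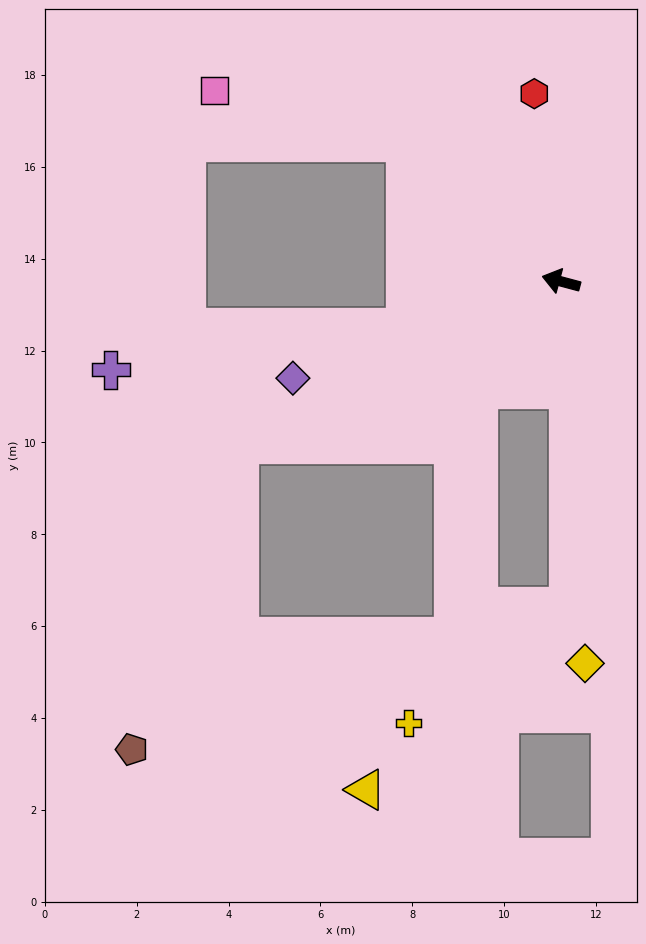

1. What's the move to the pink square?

blocked — turn right 27°, forward 4.5 m, then turn left 27°, forward 4.3 m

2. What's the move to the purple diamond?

turn left 35°, forward 6.2 m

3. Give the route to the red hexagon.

turn right 67°, forward 4.1 m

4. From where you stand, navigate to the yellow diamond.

turn left 109°, forward 8.3 m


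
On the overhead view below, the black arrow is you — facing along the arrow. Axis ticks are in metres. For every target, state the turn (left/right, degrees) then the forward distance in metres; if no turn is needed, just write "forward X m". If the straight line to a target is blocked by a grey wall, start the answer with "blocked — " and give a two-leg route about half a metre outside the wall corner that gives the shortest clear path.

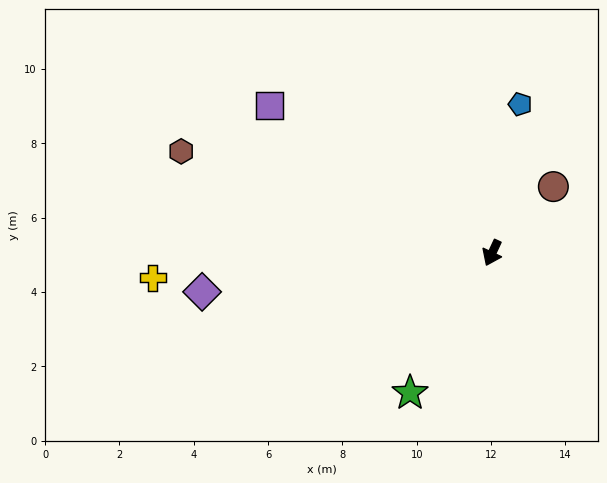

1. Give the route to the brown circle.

turn left 162°, forward 2.4 m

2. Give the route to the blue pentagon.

turn right 166°, forward 4.1 m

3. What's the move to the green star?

turn right 5°, forward 4.4 m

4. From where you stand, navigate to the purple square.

turn right 99°, forward 7.2 m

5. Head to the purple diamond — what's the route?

turn right 57°, forward 7.9 m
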